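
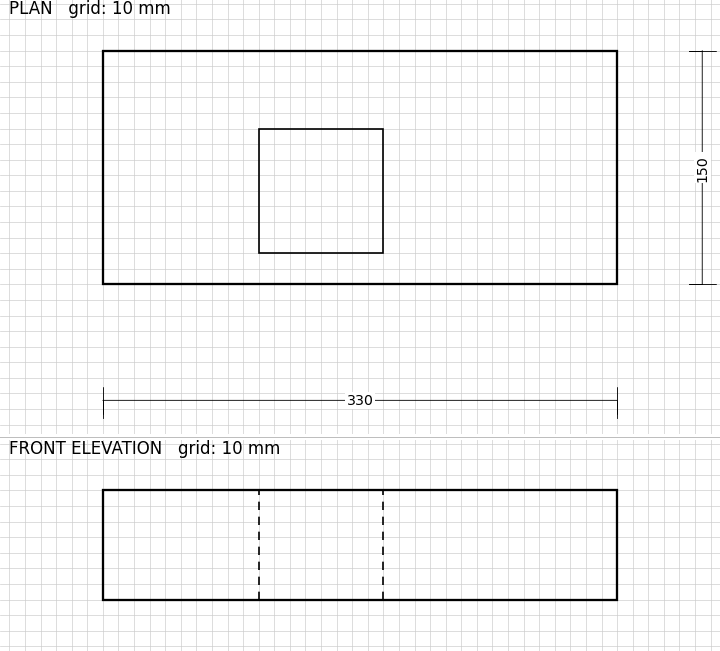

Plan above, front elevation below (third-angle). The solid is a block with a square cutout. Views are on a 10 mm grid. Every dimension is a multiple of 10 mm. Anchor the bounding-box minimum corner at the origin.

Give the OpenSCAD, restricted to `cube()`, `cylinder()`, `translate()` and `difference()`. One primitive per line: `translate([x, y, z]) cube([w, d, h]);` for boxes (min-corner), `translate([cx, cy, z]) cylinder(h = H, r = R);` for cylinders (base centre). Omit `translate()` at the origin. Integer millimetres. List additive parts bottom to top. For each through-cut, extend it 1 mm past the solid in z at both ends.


difference() {
  cube([330, 150, 70]);
  translate([100, 20, -1]) cube([80, 80, 72]);
}


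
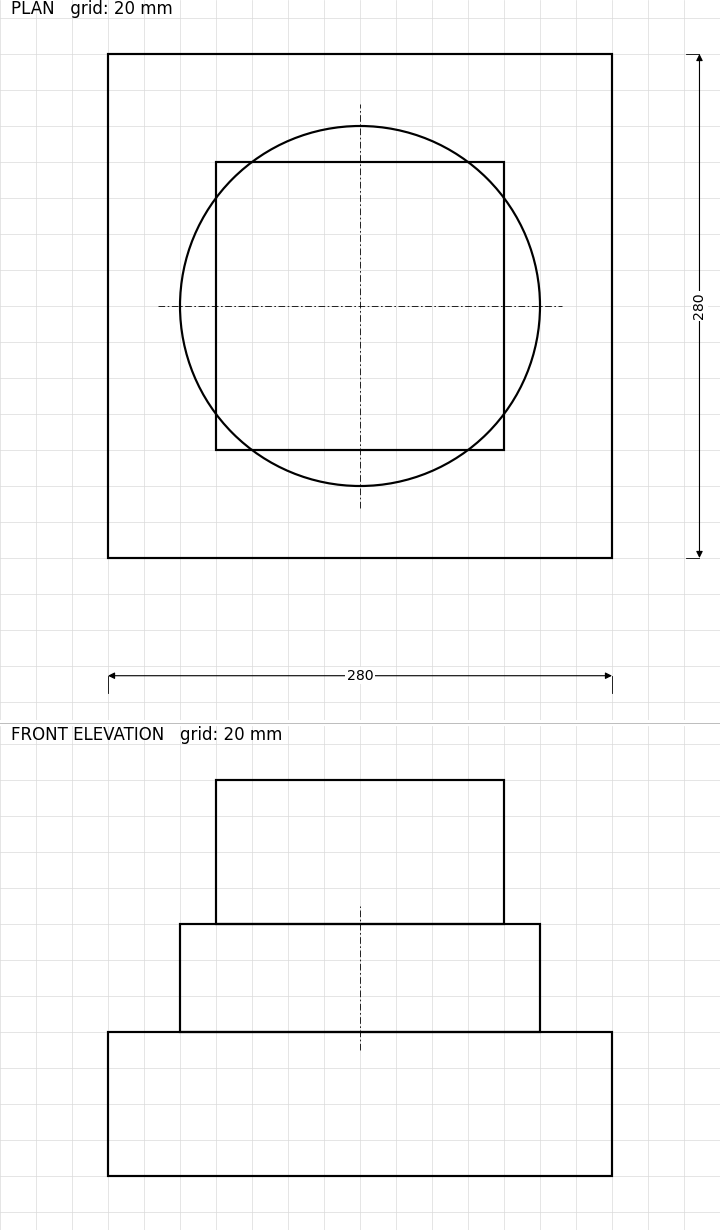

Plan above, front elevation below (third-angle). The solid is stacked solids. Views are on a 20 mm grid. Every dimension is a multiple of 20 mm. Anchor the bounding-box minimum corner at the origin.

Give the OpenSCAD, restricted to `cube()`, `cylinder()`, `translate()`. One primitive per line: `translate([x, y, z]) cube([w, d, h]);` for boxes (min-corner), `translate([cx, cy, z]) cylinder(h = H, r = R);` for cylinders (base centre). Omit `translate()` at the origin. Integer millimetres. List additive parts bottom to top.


cube([280, 280, 80]);
translate([140, 140, 80]) cylinder(h = 60, r = 100);
translate([60, 60, 140]) cube([160, 160, 80]);


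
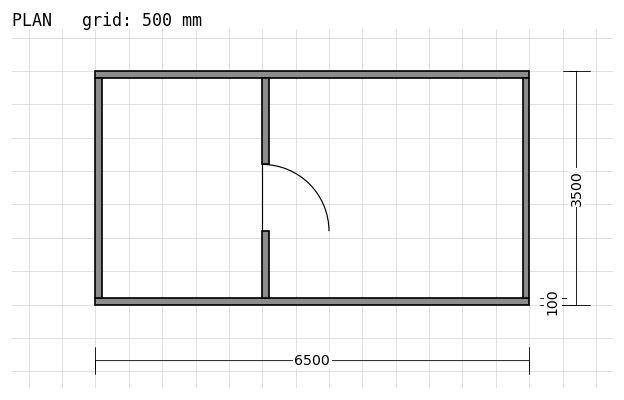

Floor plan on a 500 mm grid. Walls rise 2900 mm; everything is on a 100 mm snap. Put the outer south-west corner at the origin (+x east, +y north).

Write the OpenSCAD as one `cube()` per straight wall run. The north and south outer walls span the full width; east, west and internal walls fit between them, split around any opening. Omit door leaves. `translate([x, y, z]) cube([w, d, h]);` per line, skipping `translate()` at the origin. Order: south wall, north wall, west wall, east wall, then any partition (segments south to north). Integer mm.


cube([6500, 100, 2900]);
translate([0, 3400, 0]) cube([6500, 100, 2900]);
translate([0, 100, 0]) cube([100, 3300, 2900]);
translate([6400, 100, 0]) cube([100, 3300, 2900]);
translate([2500, 100, 0]) cube([100, 1000, 2900]);
translate([2500, 2100, 0]) cube([100, 1300, 2900]);


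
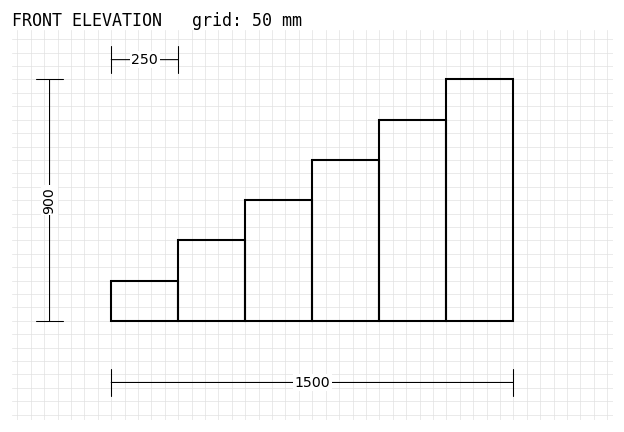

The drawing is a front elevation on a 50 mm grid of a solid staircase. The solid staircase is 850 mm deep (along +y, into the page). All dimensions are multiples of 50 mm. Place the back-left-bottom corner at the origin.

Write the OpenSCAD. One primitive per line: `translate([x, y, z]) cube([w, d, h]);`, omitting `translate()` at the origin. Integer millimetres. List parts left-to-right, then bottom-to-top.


cube([250, 850, 150]);
translate([250, 0, 0]) cube([250, 850, 300]);
translate([500, 0, 0]) cube([250, 850, 450]);
translate([750, 0, 0]) cube([250, 850, 600]);
translate([1000, 0, 0]) cube([250, 850, 750]);
translate([1250, 0, 0]) cube([250, 850, 900]);


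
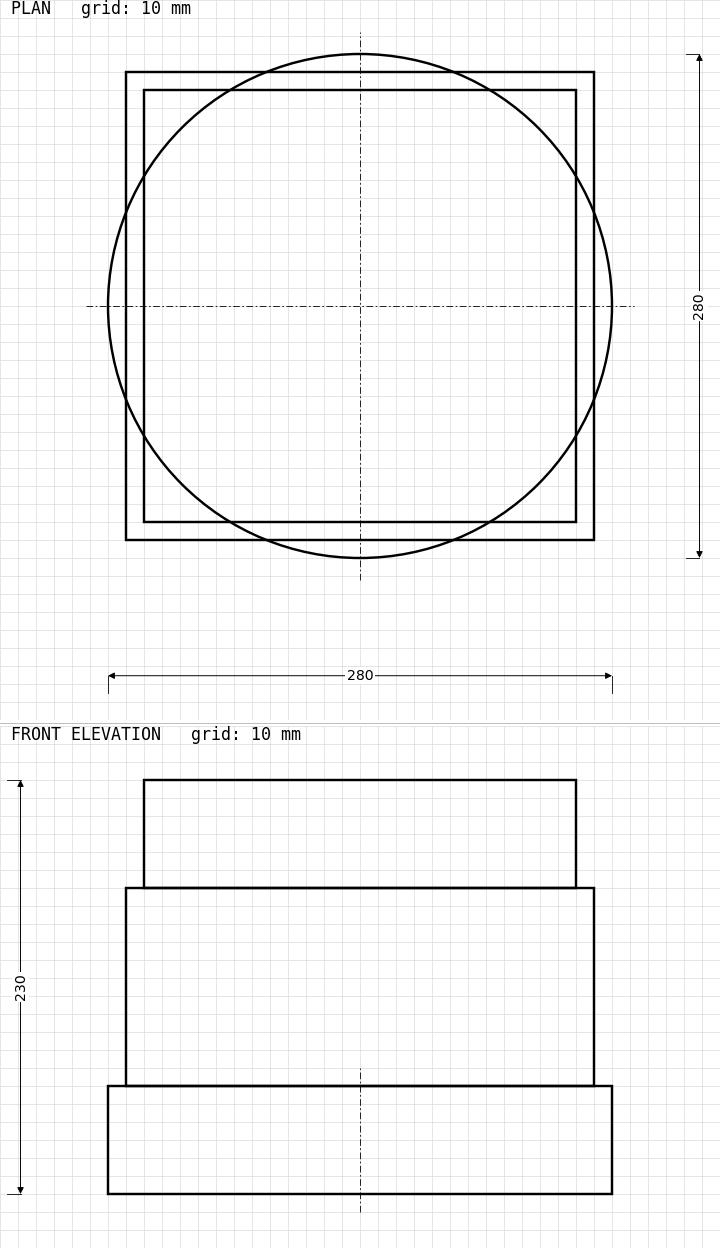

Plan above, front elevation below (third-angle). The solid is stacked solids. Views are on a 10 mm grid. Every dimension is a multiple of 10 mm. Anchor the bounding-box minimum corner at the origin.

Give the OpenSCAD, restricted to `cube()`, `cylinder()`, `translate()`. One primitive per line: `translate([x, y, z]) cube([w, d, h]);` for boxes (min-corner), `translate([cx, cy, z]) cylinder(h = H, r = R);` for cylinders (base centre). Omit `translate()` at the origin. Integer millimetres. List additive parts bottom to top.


translate([140, 140, 0]) cylinder(h = 60, r = 140);
translate([10, 10, 60]) cube([260, 260, 110]);
translate([20, 20, 170]) cube([240, 240, 60]);


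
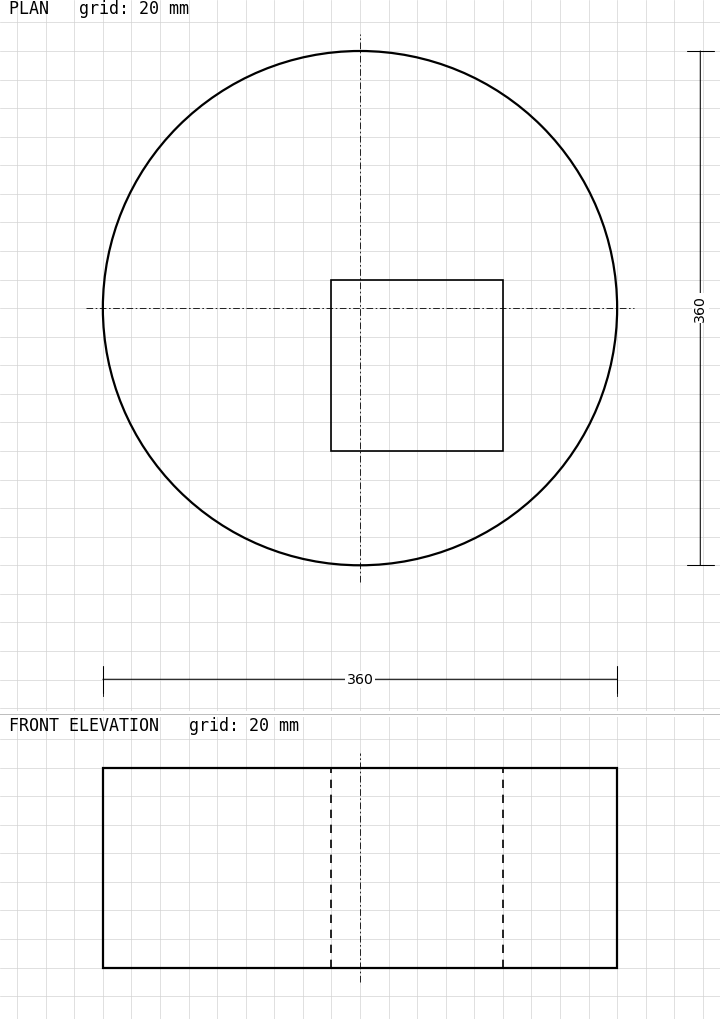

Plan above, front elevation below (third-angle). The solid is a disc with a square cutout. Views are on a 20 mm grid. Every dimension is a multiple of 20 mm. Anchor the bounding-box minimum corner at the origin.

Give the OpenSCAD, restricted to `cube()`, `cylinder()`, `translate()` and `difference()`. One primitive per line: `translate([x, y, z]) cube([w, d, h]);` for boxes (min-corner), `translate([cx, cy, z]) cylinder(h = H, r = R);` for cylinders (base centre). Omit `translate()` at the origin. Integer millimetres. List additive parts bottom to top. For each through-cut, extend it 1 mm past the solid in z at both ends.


difference() {
  translate([180, 180, 0]) cylinder(h = 140, r = 180);
  translate([160, 80, -1]) cube([120, 120, 142]);
}


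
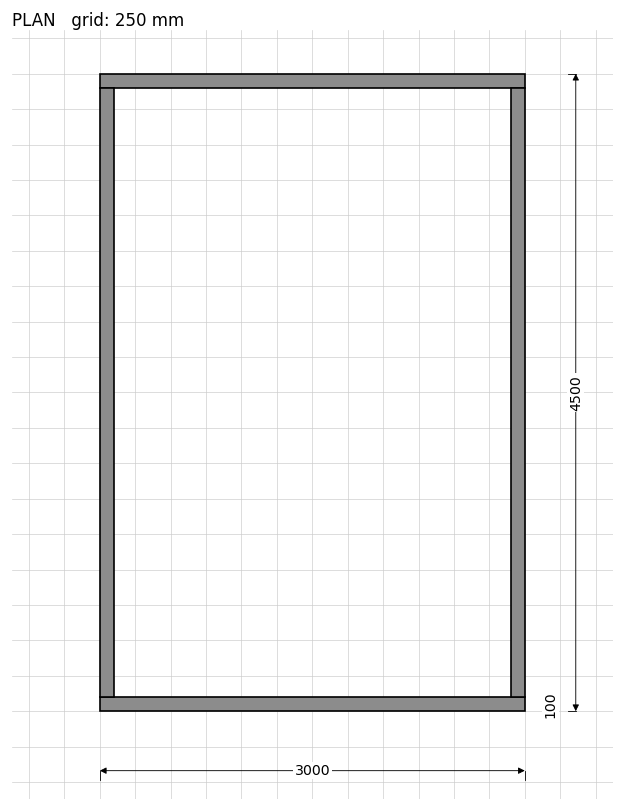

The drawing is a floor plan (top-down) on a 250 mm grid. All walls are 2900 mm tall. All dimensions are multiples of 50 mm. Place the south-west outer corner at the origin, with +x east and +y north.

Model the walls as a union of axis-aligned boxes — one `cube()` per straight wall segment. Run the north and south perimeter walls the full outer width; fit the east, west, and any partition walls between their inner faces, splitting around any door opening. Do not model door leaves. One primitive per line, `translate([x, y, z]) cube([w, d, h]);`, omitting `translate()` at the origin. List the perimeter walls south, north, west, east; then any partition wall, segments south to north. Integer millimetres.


cube([3000, 100, 2900]);
translate([0, 4400, 0]) cube([3000, 100, 2900]);
translate([0, 100, 0]) cube([100, 4300, 2900]);
translate([2900, 100, 0]) cube([100, 4300, 2900]);


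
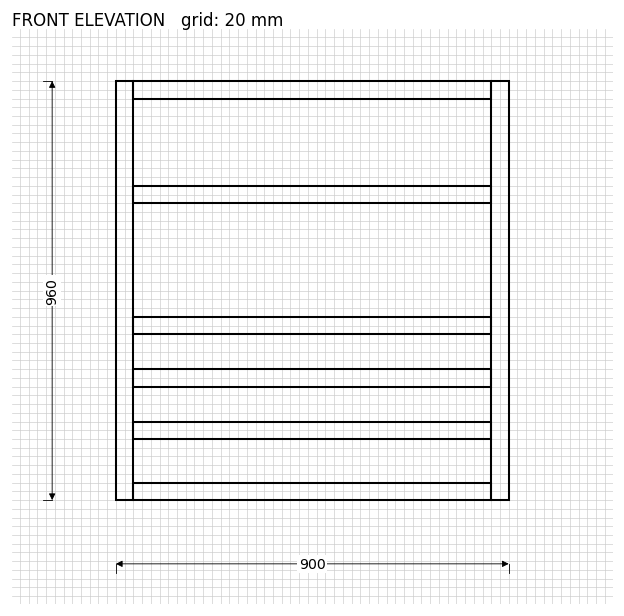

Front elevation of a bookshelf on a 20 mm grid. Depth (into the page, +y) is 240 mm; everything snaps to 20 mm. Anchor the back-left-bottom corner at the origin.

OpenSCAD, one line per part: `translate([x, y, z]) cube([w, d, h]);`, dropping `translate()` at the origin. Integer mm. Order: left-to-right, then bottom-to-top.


cube([40, 240, 960]);
translate([40, 0, 0]) cube([820, 240, 40]);
translate([40, 0, 140]) cube([820, 240, 40]);
translate([40, 0, 260]) cube([820, 240, 40]);
translate([40, 0, 380]) cube([820, 240, 40]);
translate([40, 0, 680]) cube([820, 240, 40]);
translate([40, 0, 920]) cube([820, 240, 40]);
translate([860, 0, 0]) cube([40, 240, 960]);


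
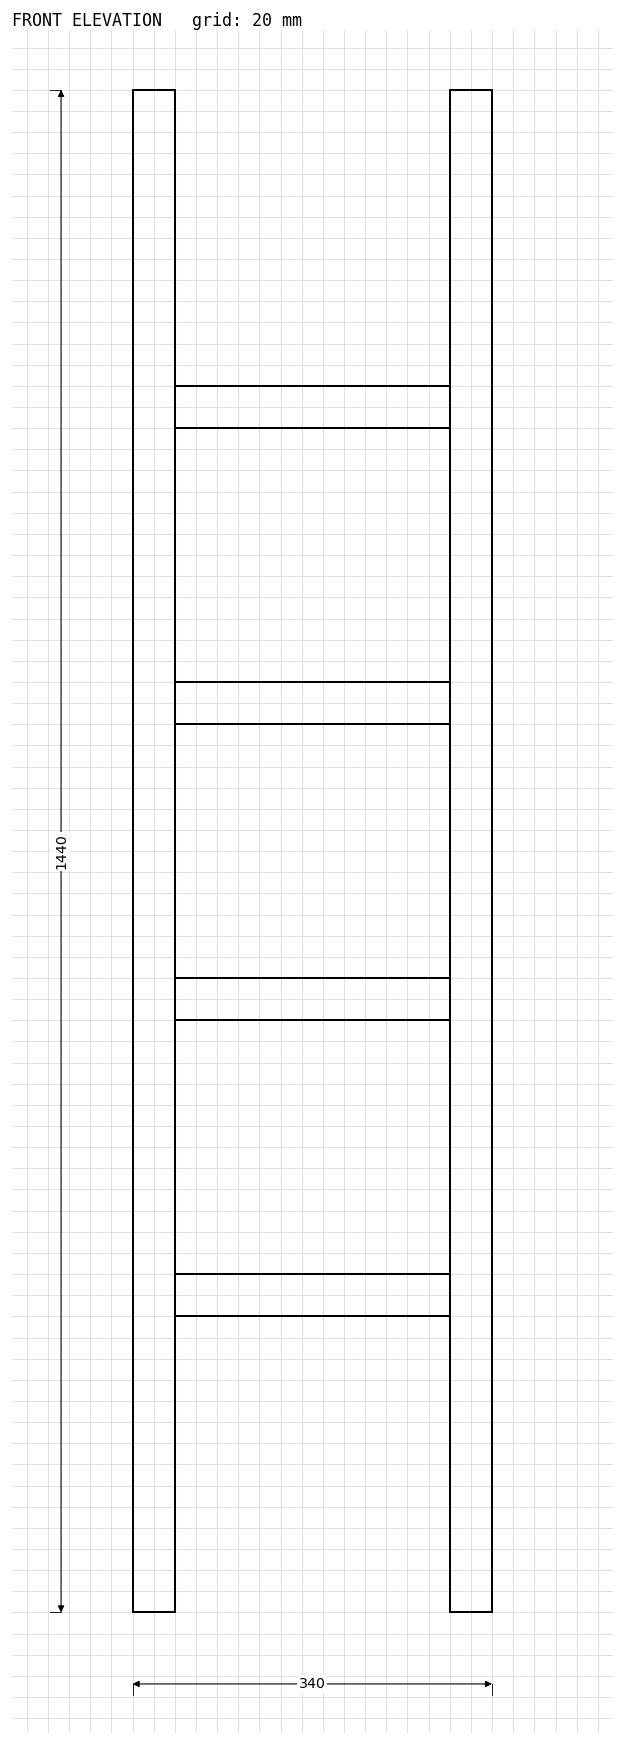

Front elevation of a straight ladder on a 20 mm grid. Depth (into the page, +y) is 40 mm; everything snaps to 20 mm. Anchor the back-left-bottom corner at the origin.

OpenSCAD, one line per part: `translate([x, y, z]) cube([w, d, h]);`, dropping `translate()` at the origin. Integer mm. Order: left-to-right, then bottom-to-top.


cube([40, 40, 1440]);
translate([40, 0, 280]) cube([260, 40, 40]);
translate([40, 0, 560]) cube([260, 40, 40]);
translate([40, 0, 840]) cube([260, 40, 40]);
translate([40, 0, 1120]) cube([260, 40, 40]);
translate([300, 0, 0]) cube([40, 40, 1440]);


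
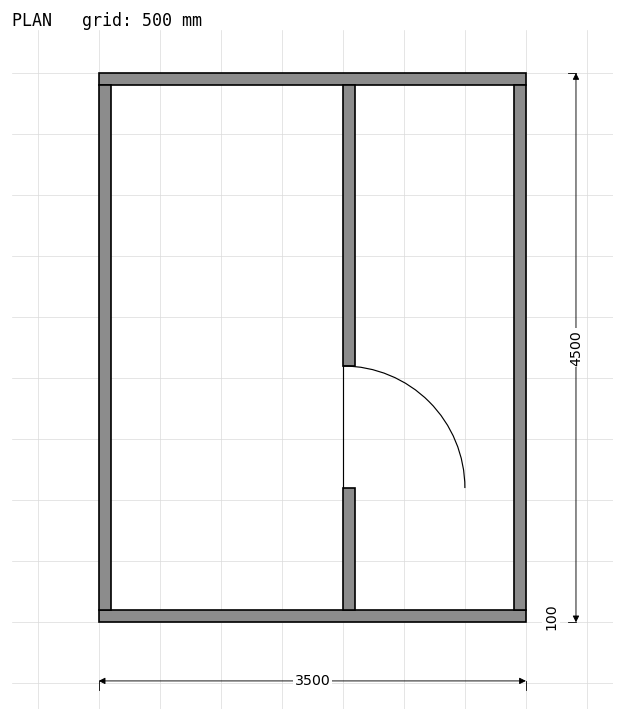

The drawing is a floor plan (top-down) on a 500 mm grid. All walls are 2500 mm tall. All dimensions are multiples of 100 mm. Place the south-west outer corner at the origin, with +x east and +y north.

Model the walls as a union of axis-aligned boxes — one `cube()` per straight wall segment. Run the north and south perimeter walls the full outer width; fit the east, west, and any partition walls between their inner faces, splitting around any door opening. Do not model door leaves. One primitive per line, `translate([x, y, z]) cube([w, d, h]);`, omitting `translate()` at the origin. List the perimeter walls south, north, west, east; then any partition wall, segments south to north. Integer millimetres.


cube([3500, 100, 2500]);
translate([0, 4400, 0]) cube([3500, 100, 2500]);
translate([0, 100, 0]) cube([100, 4300, 2500]);
translate([3400, 100, 0]) cube([100, 4300, 2500]);
translate([2000, 100, 0]) cube([100, 1000, 2500]);
translate([2000, 2100, 0]) cube([100, 2300, 2500]);


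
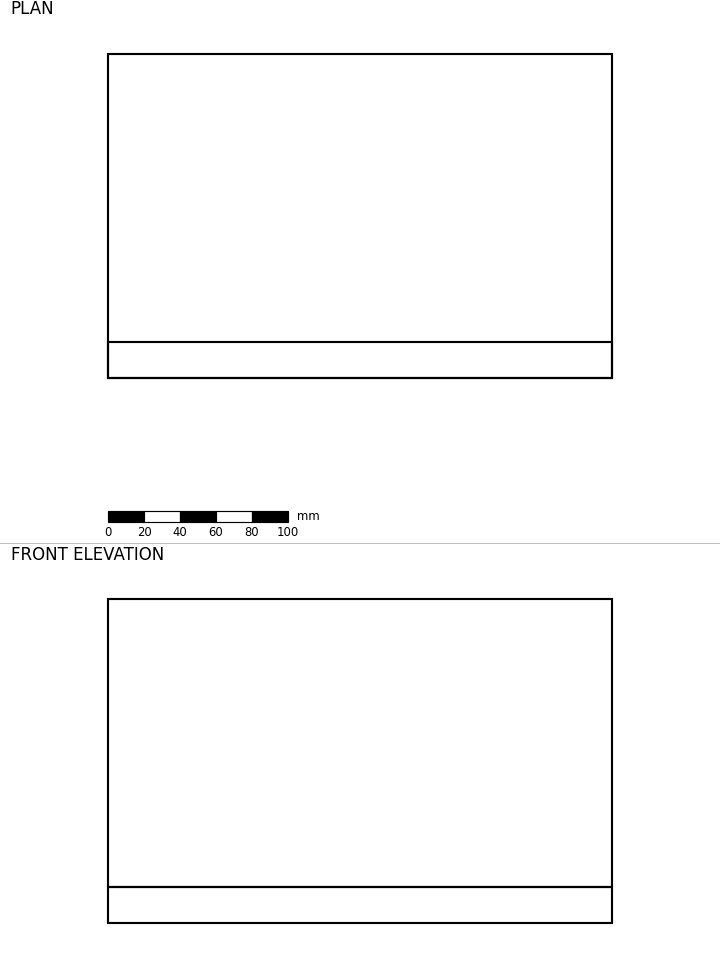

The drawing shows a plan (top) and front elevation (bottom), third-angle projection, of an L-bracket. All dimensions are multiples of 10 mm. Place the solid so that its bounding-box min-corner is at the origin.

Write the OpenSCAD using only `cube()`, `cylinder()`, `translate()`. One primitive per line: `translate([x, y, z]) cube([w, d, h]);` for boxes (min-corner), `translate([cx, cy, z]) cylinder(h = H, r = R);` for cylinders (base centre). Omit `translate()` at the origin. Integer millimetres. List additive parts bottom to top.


cube([280, 180, 20]);
translate([0, 0, 20]) cube([280, 20, 160]);


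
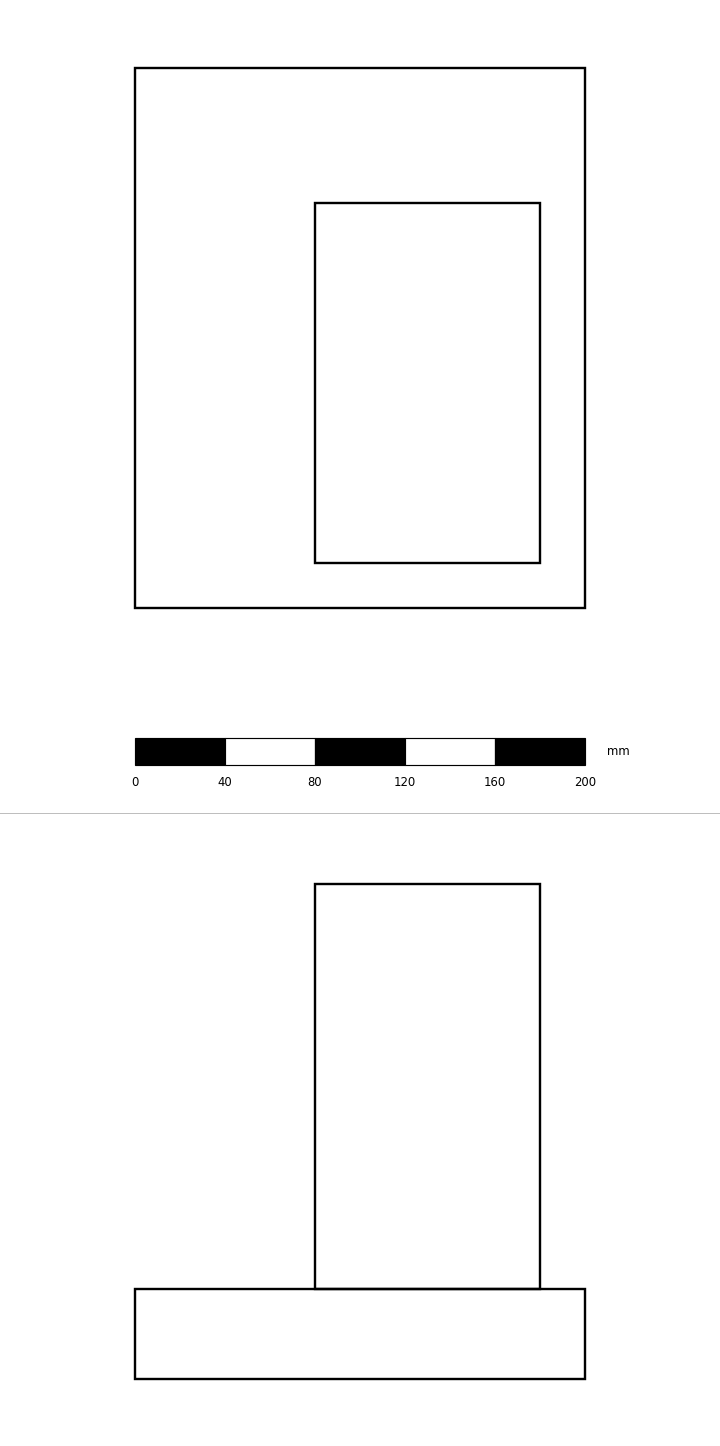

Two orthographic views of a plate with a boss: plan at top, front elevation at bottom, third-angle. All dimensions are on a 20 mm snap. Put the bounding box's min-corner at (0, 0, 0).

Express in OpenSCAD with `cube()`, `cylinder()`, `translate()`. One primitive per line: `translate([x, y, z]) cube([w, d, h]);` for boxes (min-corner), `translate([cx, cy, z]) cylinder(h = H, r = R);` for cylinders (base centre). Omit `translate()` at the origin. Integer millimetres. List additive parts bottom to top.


cube([200, 240, 40]);
translate([80, 20, 40]) cube([100, 160, 180]);


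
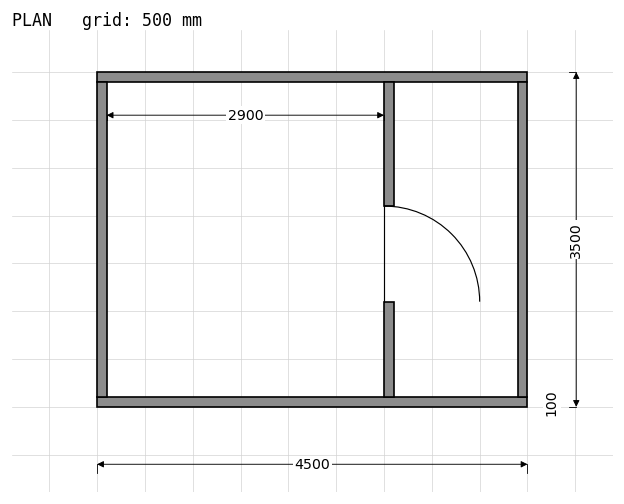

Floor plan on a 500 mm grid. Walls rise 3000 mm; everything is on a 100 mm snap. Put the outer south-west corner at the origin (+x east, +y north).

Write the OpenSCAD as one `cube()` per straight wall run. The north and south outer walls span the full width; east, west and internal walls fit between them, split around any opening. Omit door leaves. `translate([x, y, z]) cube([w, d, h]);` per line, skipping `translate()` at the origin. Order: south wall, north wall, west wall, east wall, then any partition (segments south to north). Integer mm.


cube([4500, 100, 3000]);
translate([0, 3400, 0]) cube([4500, 100, 3000]);
translate([0, 100, 0]) cube([100, 3300, 3000]);
translate([4400, 100, 0]) cube([100, 3300, 3000]);
translate([3000, 100, 0]) cube([100, 1000, 3000]);
translate([3000, 2100, 0]) cube([100, 1300, 3000]);


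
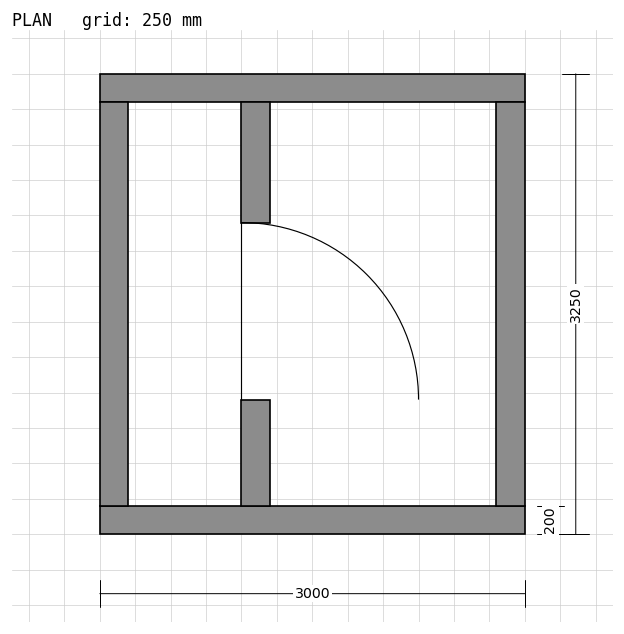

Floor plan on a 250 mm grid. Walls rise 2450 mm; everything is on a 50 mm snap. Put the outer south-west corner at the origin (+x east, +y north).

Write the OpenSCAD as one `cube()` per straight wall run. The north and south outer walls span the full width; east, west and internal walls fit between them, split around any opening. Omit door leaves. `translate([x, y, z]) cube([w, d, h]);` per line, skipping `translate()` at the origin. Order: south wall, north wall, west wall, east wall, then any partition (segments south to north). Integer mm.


cube([3000, 200, 2450]);
translate([0, 3050, 0]) cube([3000, 200, 2450]);
translate([0, 200, 0]) cube([200, 2850, 2450]);
translate([2800, 200, 0]) cube([200, 2850, 2450]);
translate([1000, 200, 0]) cube([200, 750, 2450]);
translate([1000, 2200, 0]) cube([200, 850, 2450]);


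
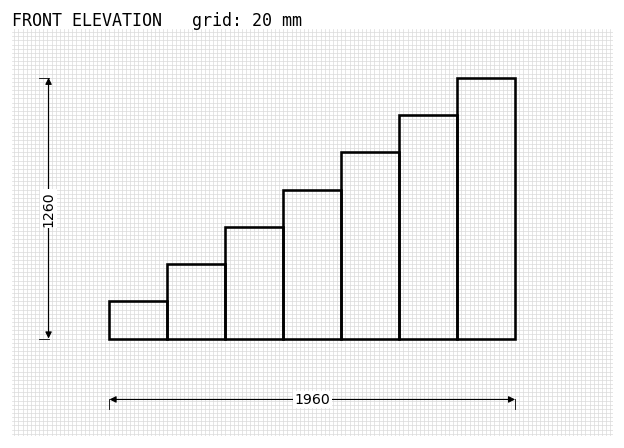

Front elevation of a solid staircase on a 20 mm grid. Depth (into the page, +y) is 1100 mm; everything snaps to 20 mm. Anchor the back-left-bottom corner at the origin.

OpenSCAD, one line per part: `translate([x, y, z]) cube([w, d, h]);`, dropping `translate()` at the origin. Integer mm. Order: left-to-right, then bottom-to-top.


cube([280, 1100, 180]);
translate([280, 0, 0]) cube([280, 1100, 360]);
translate([560, 0, 0]) cube([280, 1100, 540]);
translate([840, 0, 0]) cube([280, 1100, 720]);
translate([1120, 0, 0]) cube([280, 1100, 900]);
translate([1400, 0, 0]) cube([280, 1100, 1080]);
translate([1680, 0, 0]) cube([280, 1100, 1260]);


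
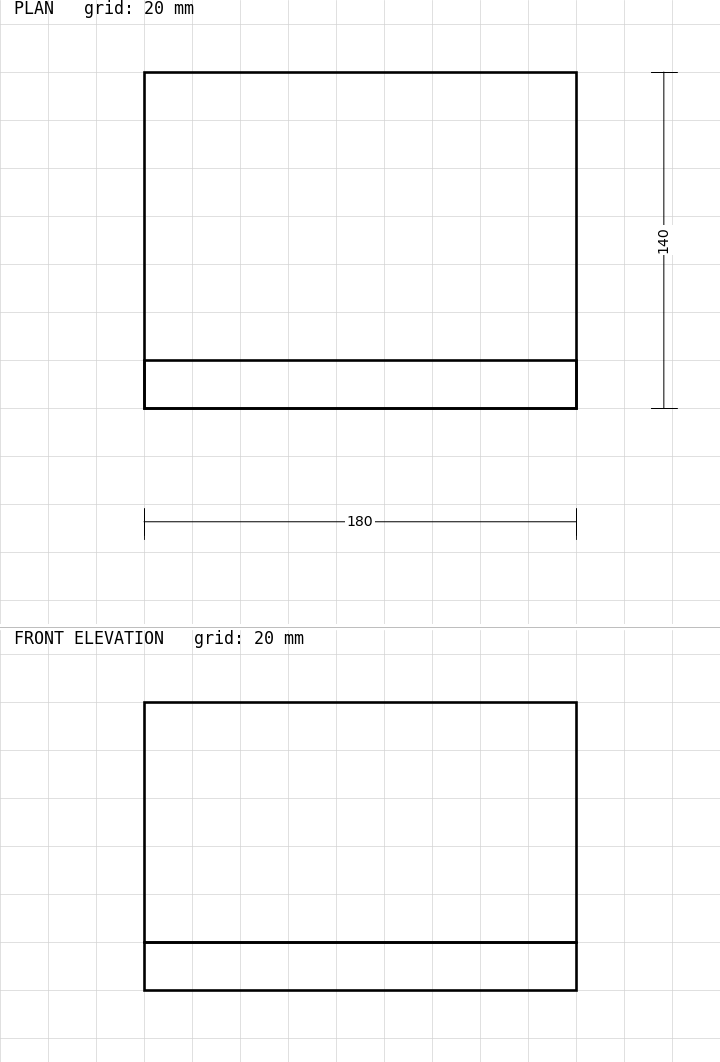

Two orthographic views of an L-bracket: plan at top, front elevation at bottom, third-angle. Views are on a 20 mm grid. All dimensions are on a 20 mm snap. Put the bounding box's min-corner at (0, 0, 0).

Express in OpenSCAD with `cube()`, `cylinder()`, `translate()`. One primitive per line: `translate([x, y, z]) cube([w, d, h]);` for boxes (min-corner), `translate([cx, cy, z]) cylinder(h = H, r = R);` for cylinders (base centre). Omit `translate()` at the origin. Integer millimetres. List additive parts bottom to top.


cube([180, 140, 20]);
translate([0, 0, 20]) cube([180, 20, 100]);


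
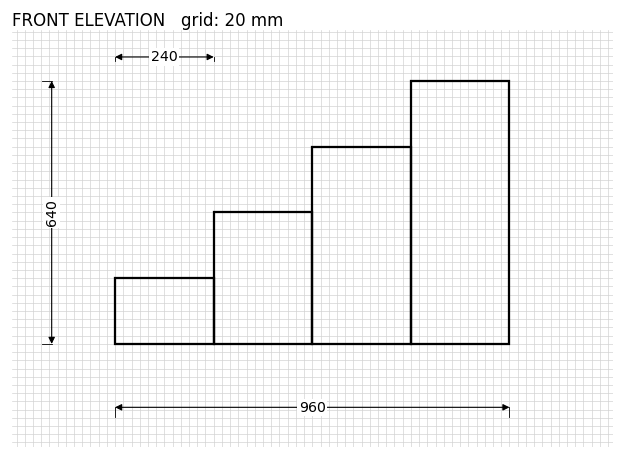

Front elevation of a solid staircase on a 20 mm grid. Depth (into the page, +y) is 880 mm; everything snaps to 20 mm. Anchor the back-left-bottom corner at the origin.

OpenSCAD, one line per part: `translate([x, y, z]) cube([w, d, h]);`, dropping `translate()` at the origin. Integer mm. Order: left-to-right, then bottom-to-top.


cube([240, 880, 160]);
translate([240, 0, 0]) cube([240, 880, 320]);
translate([480, 0, 0]) cube([240, 880, 480]);
translate([720, 0, 0]) cube([240, 880, 640]);


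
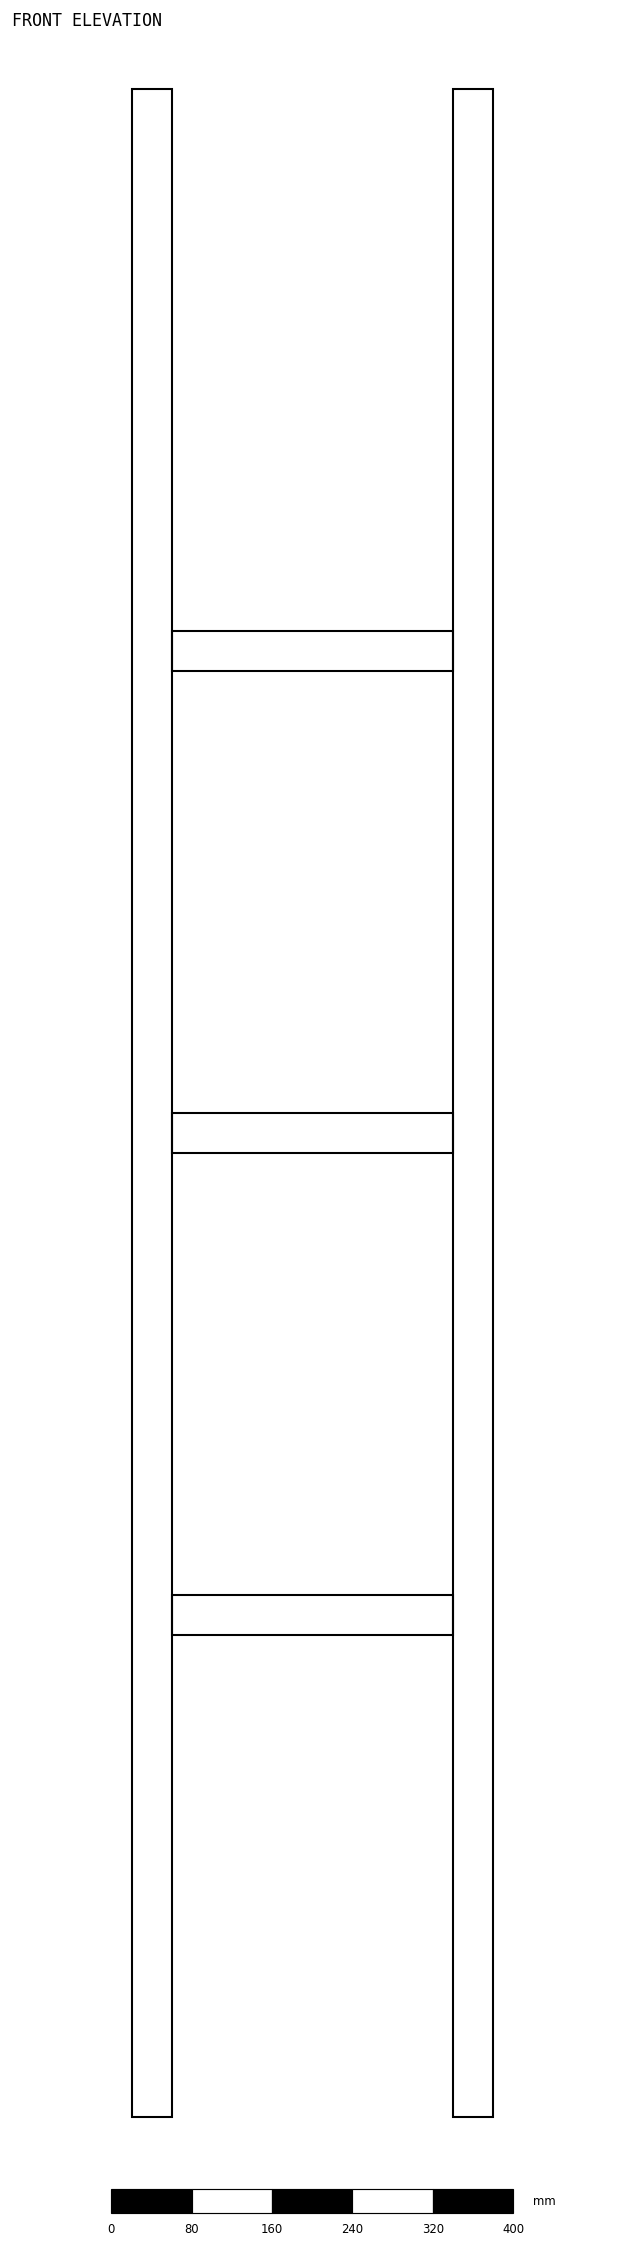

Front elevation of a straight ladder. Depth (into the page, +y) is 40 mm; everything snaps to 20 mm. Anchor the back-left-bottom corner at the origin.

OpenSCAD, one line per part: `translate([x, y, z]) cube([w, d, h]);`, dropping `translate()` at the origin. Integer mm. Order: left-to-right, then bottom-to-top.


cube([40, 40, 2020]);
translate([40, 0, 480]) cube([280, 40, 40]);
translate([40, 0, 960]) cube([280, 40, 40]);
translate([40, 0, 1440]) cube([280, 40, 40]);
translate([320, 0, 0]) cube([40, 40, 2020]);


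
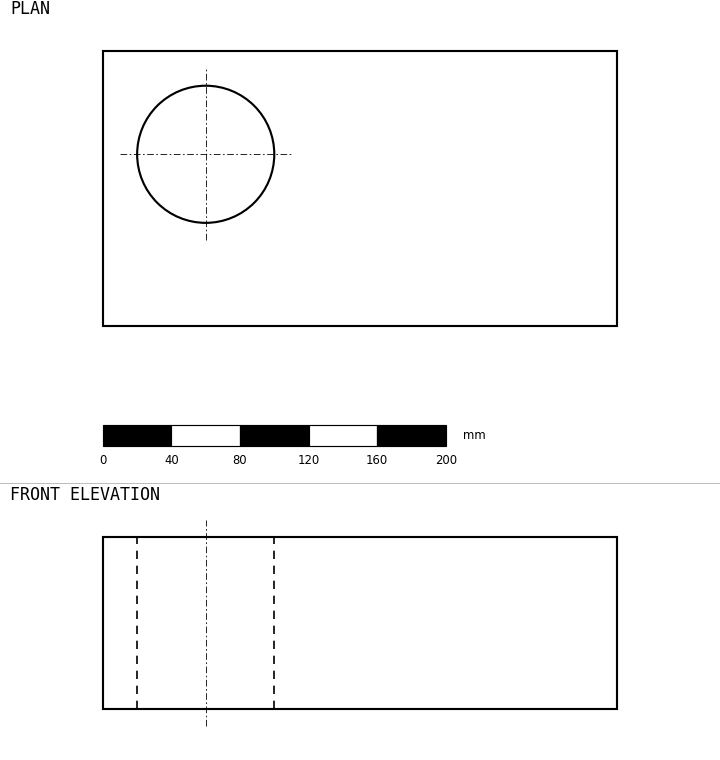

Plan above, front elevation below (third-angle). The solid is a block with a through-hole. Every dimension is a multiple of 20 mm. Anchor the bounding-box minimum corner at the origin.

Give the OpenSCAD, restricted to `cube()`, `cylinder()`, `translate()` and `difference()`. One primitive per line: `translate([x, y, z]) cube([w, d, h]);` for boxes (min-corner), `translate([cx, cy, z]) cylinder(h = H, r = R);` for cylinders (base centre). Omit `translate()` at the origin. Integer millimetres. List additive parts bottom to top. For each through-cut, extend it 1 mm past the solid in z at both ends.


difference() {
  cube([300, 160, 100]);
  translate([60, 100, -1]) cylinder(h = 102, r = 40);
}


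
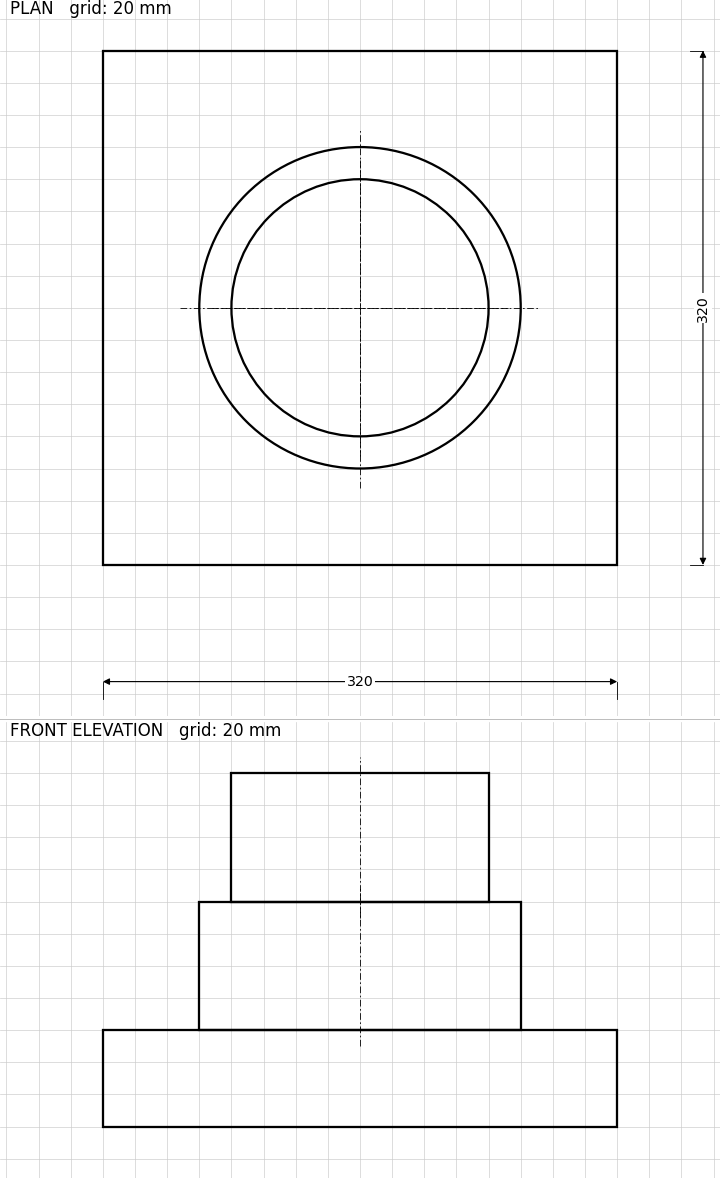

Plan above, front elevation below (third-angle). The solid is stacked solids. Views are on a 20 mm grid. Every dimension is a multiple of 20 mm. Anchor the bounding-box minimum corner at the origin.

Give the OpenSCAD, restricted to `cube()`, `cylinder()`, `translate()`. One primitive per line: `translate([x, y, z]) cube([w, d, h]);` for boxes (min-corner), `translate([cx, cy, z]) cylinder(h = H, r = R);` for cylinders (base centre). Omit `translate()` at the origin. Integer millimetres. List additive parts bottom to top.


cube([320, 320, 60]);
translate([160, 160, 60]) cylinder(h = 80, r = 100);
translate([160, 160, 140]) cylinder(h = 80, r = 80);


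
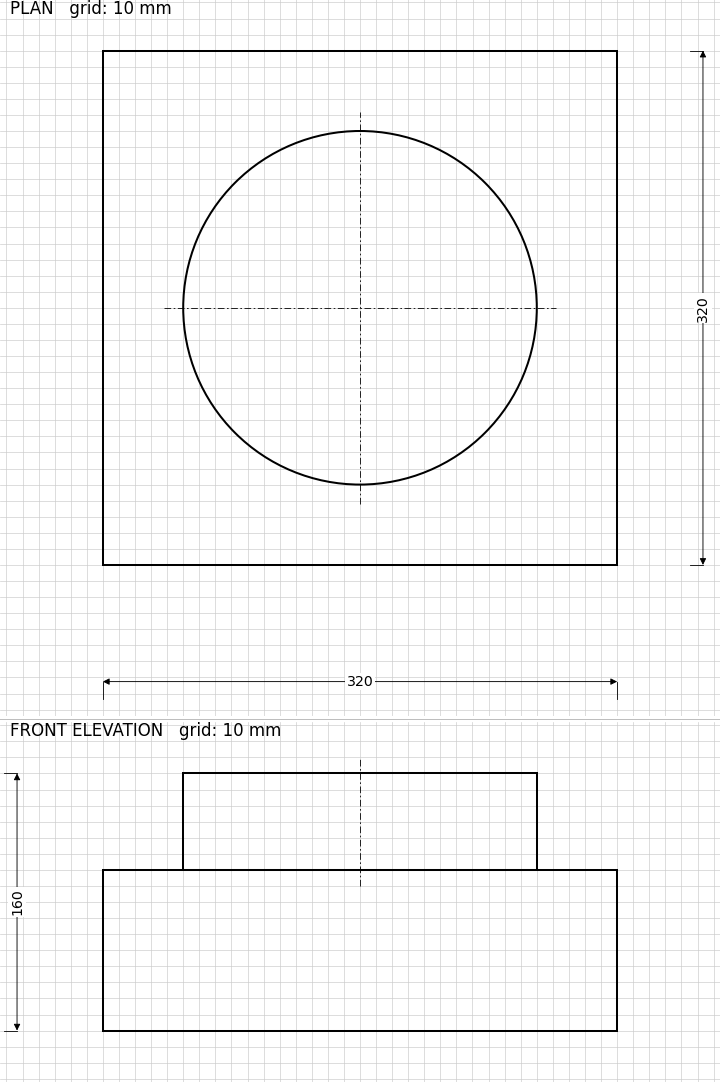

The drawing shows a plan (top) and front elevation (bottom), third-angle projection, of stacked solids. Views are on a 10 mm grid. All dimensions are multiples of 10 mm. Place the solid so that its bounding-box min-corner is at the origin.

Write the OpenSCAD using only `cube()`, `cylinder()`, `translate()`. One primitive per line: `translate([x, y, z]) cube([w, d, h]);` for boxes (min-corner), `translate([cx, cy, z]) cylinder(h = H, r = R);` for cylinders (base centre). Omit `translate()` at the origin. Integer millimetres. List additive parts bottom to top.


cube([320, 320, 100]);
translate([160, 160, 100]) cylinder(h = 60, r = 110);


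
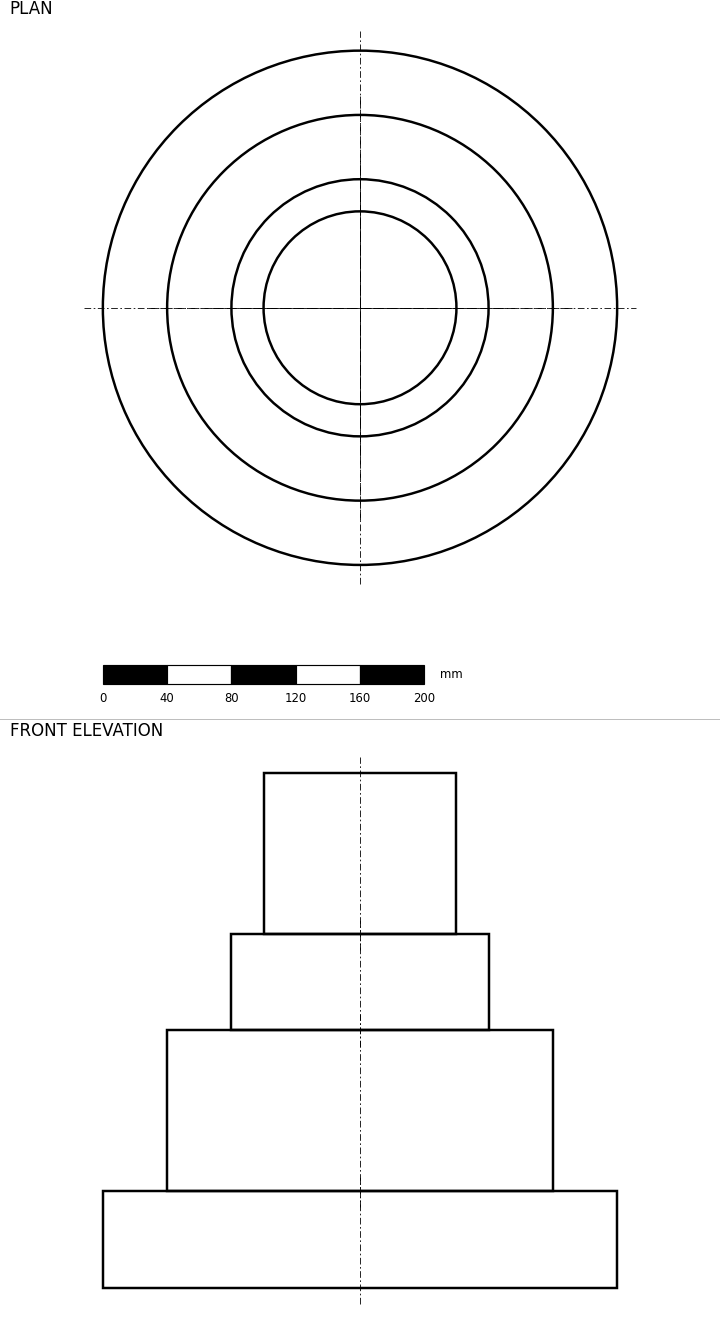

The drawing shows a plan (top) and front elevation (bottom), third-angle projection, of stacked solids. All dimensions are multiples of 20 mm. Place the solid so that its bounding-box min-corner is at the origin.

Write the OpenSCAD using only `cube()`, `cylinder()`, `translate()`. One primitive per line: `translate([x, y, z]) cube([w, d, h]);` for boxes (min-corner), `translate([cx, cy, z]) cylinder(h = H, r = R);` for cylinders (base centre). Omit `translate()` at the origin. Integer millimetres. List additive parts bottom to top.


translate([160, 160, 0]) cylinder(h = 60, r = 160);
translate([160, 160, 60]) cylinder(h = 100, r = 120);
translate([160, 160, 160]) cylinder(h = 60, r = 80);
translate([160, 160, 220]) cylinder(h = 100, r = 60);


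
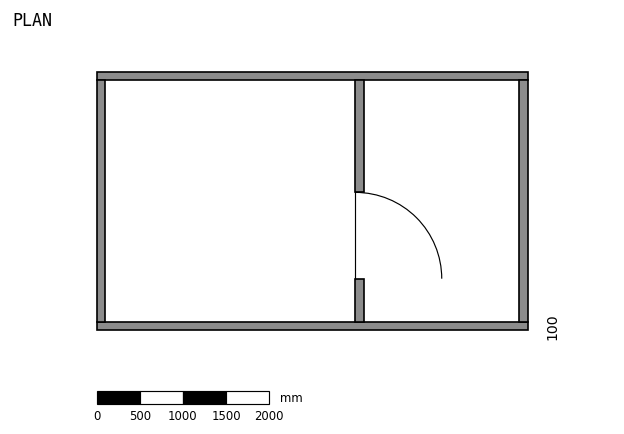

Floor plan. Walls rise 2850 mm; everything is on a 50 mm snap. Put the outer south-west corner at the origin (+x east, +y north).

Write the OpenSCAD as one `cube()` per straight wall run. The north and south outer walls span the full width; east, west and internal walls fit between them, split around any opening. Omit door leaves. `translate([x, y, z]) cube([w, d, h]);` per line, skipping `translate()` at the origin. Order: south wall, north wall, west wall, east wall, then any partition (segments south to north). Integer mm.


cube([5000, 100, 2850]);
translate([0, 2900, 0]) cube([5000, 100, 2850]);
translate([0, 100, 0]) cube([100, 2800, 2850]);
translate([4900, 100, 0]) cube([100, 2800, 2850]);
translate([3000, 100, 0]) cube([100, 500, 2850]);
translate([3000, 1600, 0]) cube([100, 1300, 2850]);


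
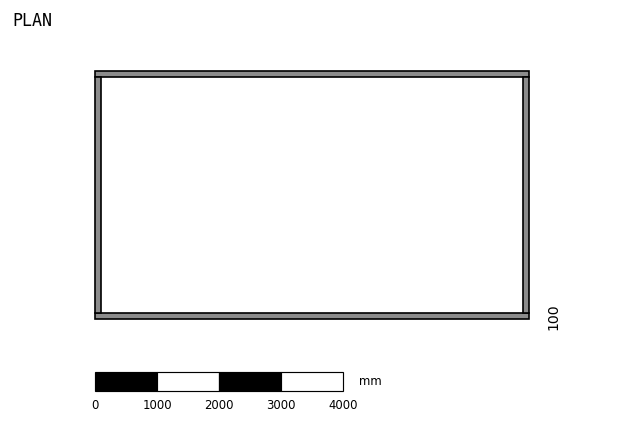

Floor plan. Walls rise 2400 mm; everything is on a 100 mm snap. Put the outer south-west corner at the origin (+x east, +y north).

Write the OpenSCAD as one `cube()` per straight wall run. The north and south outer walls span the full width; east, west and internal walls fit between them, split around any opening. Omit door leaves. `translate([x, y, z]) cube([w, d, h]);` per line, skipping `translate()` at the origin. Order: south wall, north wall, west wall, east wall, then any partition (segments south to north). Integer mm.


cube([7000, 100, 2400]);
translate([0, 3900, 0]) cube([7000, 100, 2400]);
translate([0, 100, 0]) cube([100, 3800, 2400]);
translate([6900, 100, 0]) cube([100, 3800, 2400]);


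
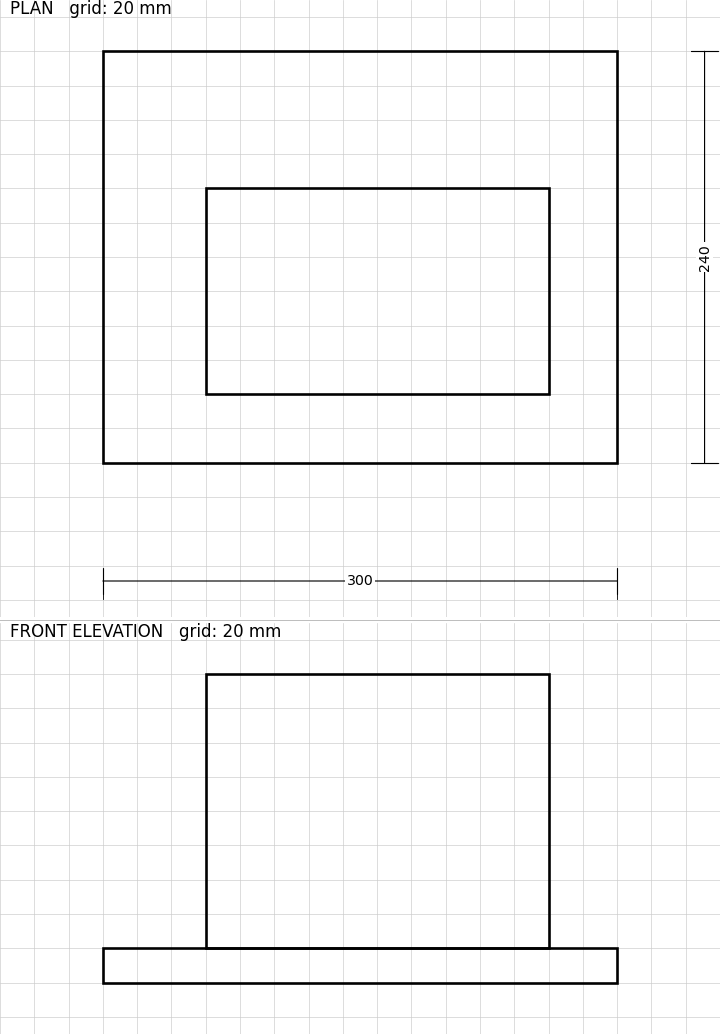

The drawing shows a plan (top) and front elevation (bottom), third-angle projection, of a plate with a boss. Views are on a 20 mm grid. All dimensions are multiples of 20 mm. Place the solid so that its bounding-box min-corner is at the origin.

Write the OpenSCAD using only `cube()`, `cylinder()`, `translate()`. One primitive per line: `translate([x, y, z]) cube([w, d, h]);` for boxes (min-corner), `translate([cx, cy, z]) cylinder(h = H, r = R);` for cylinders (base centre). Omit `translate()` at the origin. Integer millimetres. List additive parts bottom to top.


cube([300, 240, 20]);
translate([60, 40, 20]) cube([200, 120, 160]);


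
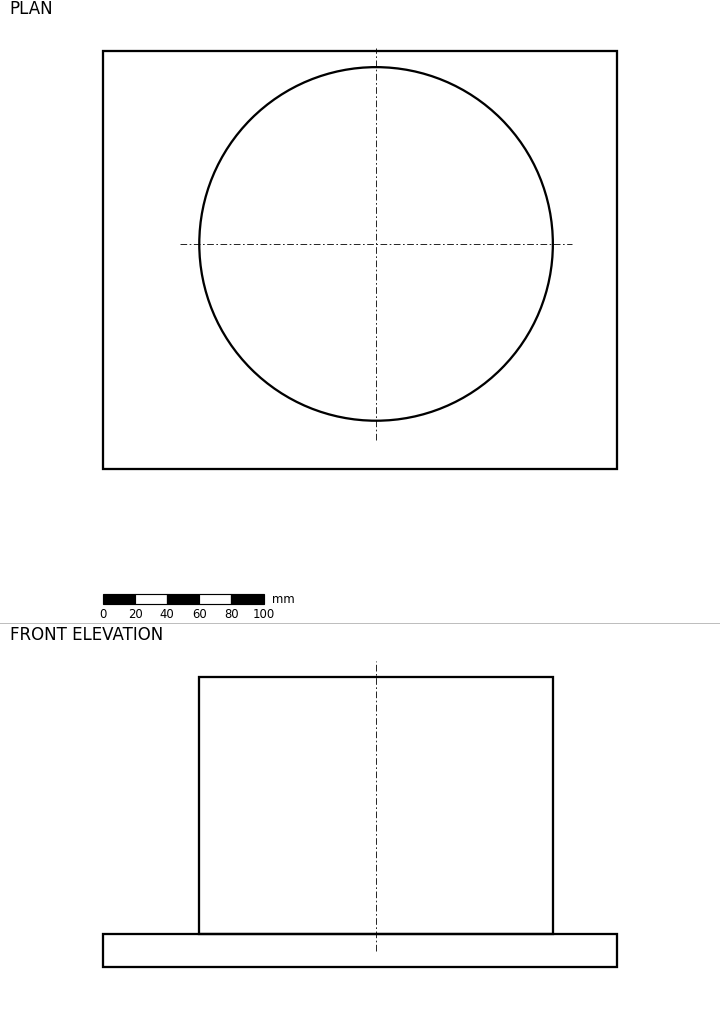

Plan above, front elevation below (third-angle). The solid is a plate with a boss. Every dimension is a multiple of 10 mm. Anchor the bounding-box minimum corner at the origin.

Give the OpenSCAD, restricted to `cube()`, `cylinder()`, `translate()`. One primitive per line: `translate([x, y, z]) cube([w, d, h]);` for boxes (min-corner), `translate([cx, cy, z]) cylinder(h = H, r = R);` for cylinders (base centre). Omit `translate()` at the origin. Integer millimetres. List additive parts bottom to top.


cube([320, 260, 20]);
translate([170, 140, 20]) cylinder(h = 160, r = 110);


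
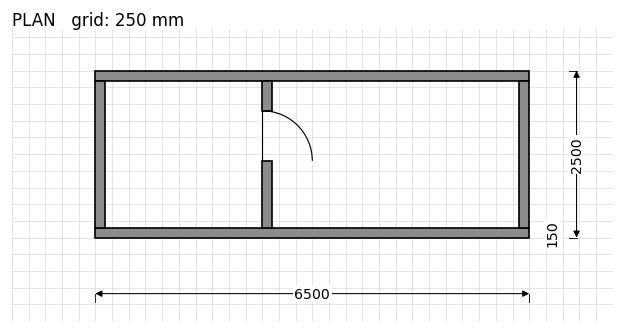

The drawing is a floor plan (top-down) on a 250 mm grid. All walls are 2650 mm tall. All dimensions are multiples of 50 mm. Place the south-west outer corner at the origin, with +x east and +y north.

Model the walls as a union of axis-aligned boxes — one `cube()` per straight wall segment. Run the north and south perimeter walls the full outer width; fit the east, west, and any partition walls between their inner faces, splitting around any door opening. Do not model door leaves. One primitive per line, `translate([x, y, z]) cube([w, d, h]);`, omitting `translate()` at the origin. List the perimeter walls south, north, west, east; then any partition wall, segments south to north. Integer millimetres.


cube([6500, 150, 2650]);
translate([0, 2350, 0]) cube([6500, 150, 2650]);
translate([0, 150, 0]) cube([150, 2200, 2650]);
translate([6350, 150, 0]) cube([150, 2200, 2650]);
translate([2500, 150, 0]) cube([150, 1000, 2650]);
translate([2500, 1900, 0]) cube([150, 450, 2650]);


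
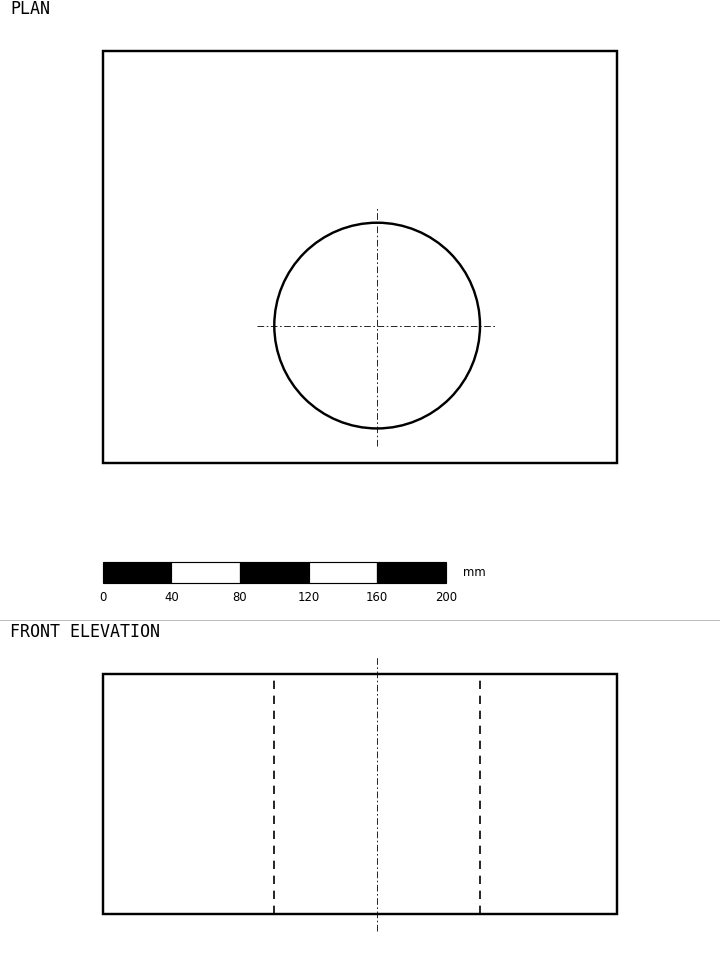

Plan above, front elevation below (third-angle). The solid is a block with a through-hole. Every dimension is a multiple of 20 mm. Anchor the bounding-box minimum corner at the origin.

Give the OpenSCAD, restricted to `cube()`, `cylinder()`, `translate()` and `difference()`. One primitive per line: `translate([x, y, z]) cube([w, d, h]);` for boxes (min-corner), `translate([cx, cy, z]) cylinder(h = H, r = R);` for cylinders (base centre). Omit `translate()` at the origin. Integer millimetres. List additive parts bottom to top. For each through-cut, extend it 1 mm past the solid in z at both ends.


difference() {
  cube([300, 240, 140]);
  translate([160, 80, -1]) cylinder(h = 142, r = 60);
}


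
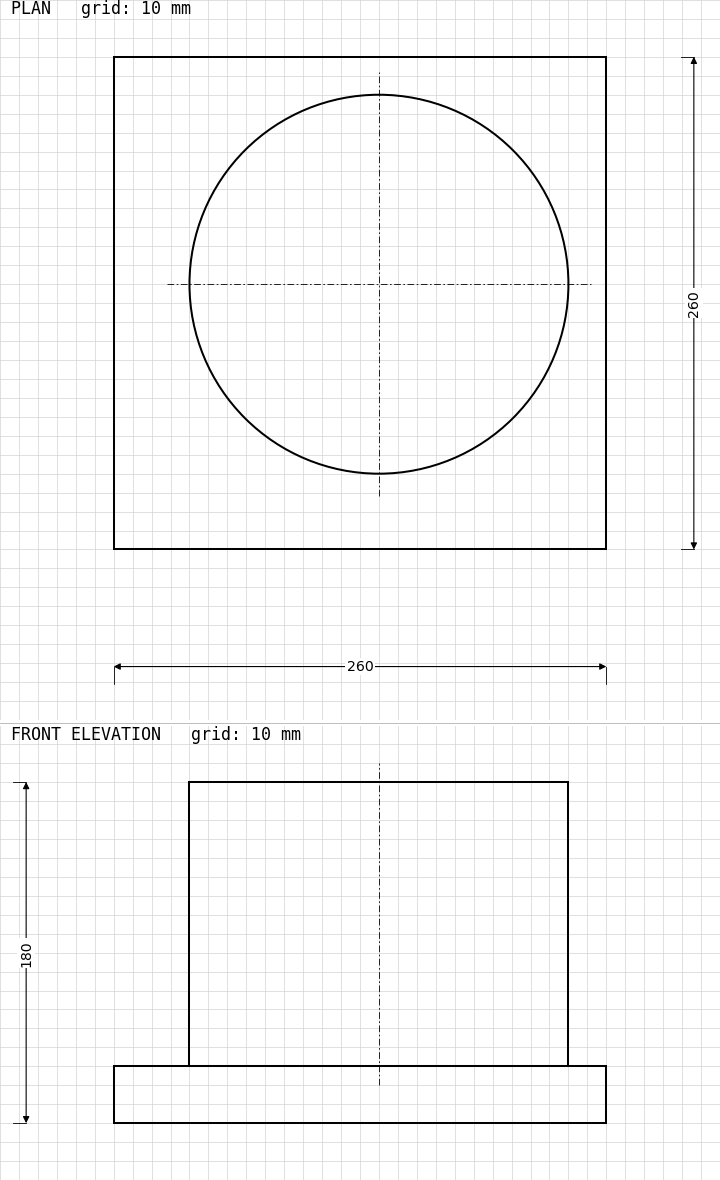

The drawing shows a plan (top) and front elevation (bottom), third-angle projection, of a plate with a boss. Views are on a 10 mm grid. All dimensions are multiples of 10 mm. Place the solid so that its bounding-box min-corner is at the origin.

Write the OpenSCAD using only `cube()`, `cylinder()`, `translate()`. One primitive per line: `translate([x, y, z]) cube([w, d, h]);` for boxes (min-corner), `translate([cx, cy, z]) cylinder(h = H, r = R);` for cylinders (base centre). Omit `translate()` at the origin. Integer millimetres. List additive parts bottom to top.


cube([260, 260, 30]);
translate([140, 140, 30]) cylinder(h = 150, r = 100);


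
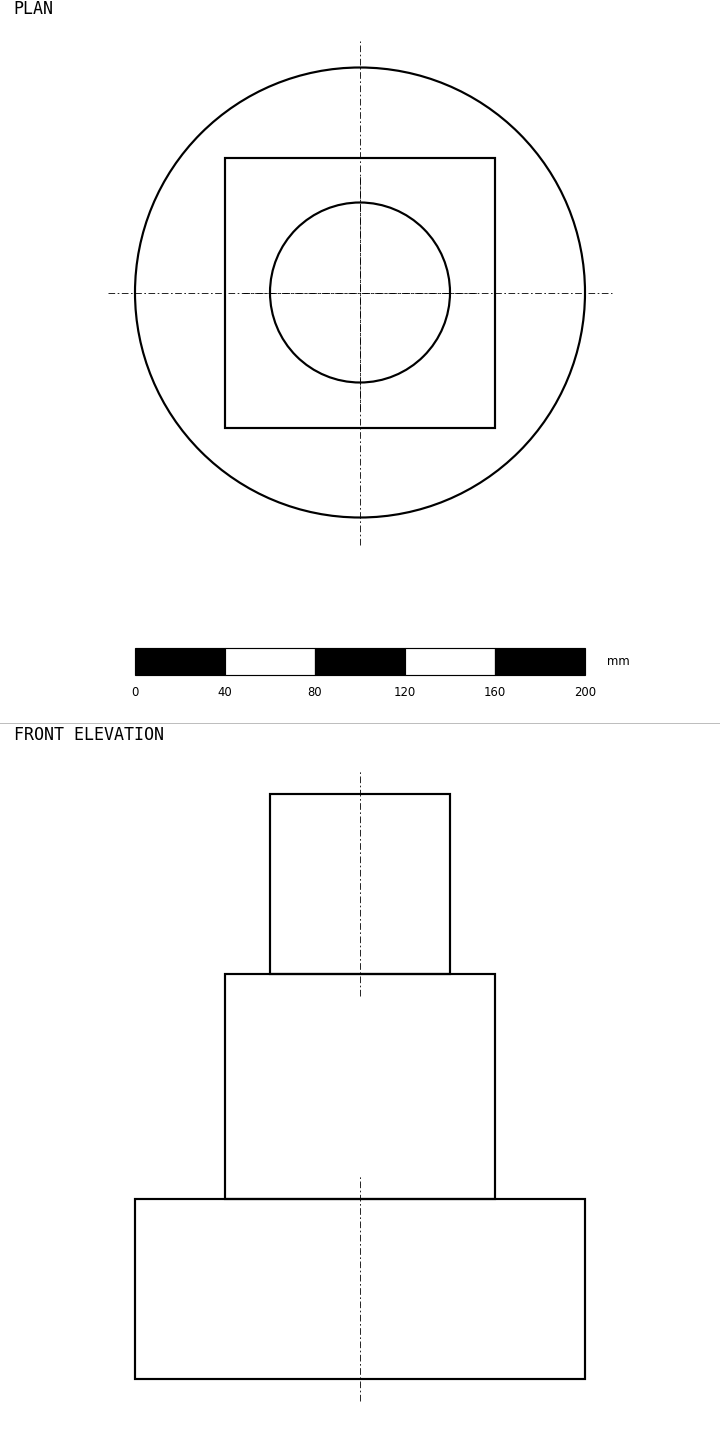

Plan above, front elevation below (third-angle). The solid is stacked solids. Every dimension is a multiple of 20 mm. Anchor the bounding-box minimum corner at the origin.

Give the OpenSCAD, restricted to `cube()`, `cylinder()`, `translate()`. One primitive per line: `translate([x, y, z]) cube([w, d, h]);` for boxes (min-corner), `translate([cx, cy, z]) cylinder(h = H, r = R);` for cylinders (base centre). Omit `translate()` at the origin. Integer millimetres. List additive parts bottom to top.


translate([100, 100, 0]) cylinder(h = 80, r = 100);
translate([40, 40, 80]) cube([120, 120, 100]);
translate([100, 100, 180]) cylinder(h = 80, r = 40);


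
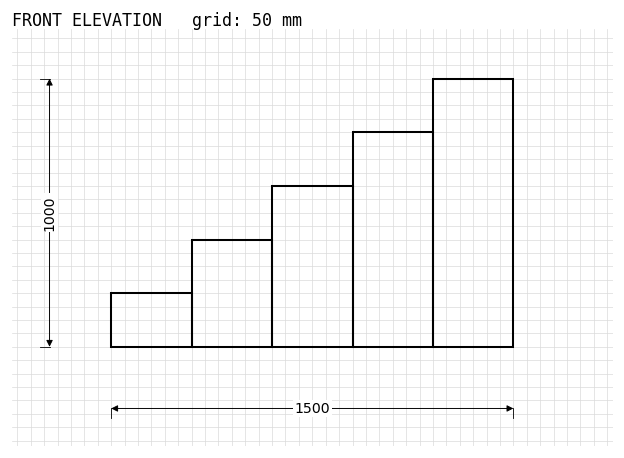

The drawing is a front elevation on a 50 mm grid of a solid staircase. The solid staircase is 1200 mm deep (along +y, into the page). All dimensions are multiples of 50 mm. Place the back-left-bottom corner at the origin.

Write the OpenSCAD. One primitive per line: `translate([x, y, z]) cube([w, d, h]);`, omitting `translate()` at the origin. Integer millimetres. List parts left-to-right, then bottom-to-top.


cube([300, 1200, 200]);
translate([300, 0, 0]) cube([300, 1200, 400]);
translate([600, 0, 0]) cube([300, 1200, 600]);
translate([900, 0, 0]) cube([300, 1200, 800]);
translate([1200, 0, 0]) cube([300, 1200, 1000]);


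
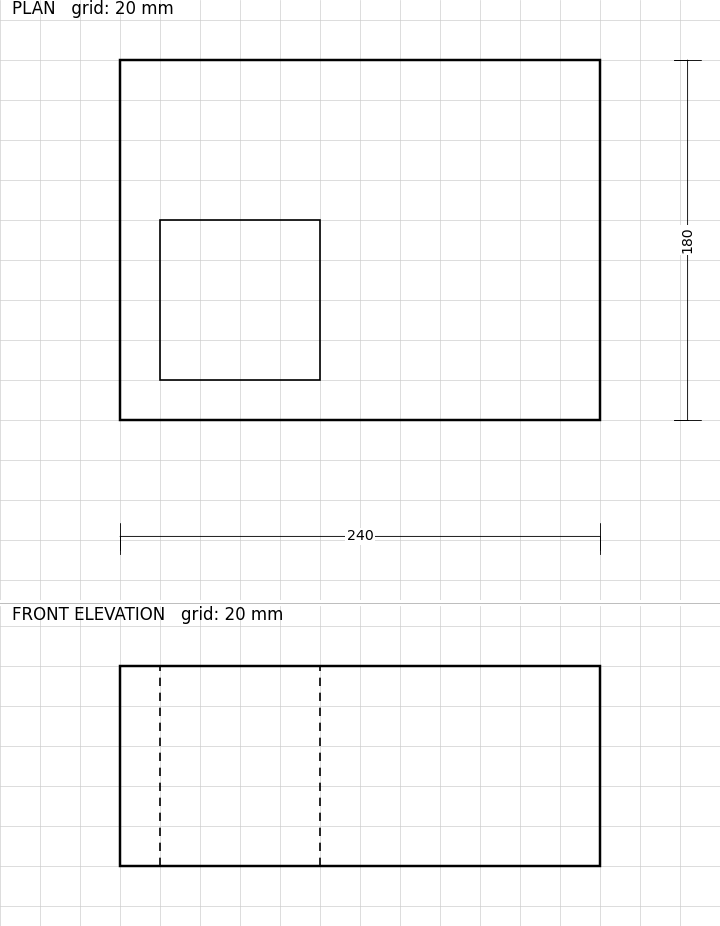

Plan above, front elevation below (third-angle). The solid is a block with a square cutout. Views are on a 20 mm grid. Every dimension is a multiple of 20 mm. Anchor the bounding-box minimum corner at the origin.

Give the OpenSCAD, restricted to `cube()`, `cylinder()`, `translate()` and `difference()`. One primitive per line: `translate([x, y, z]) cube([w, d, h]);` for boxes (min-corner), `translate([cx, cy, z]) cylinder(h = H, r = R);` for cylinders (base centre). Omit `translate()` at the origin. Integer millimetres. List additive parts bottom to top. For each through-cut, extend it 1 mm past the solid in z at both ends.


difference() {
  cube([240, 180, 100]);
  translate([20, 20, -1]) cube([80, 80, 102]);
}


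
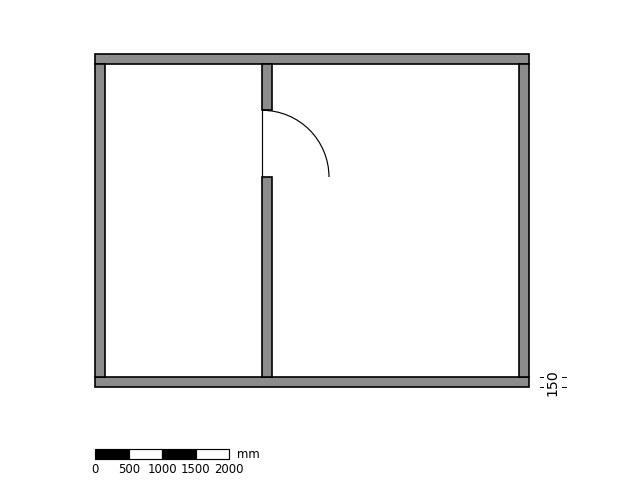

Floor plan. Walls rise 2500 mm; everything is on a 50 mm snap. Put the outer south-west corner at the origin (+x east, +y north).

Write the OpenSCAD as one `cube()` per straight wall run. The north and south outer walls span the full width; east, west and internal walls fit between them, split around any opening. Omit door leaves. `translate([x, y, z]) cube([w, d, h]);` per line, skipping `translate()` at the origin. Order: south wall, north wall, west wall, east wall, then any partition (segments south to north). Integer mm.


cube([6500, 150, 2500]);
translate([0, 4850, 0]) cube([6500, 150, 2500]);
translate([0, 150, 0]) cube([150, 4700, 2500]);
translate([6350, 150, 0]) cube([150, 4700, 2500]);
translate([2500, 150, 0]) cube([150, 3000, 2500]);
translate([2500, 4150, 0]) cube([150, 700, 2500]);


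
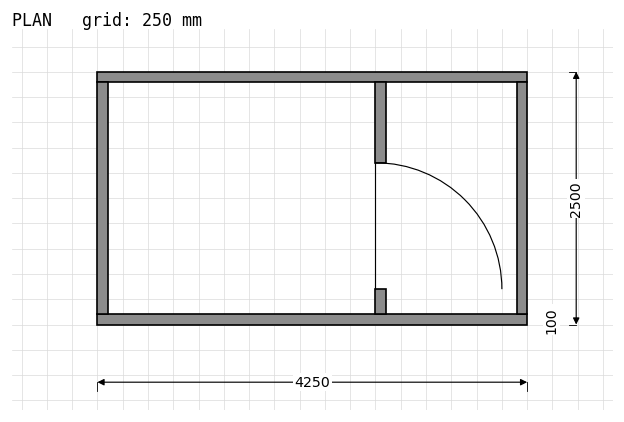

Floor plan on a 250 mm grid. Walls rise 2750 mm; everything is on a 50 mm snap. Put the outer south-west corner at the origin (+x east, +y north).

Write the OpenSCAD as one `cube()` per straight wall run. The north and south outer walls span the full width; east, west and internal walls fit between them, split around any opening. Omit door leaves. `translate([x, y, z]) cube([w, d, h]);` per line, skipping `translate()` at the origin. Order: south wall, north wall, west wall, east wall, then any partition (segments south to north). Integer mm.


cube([4250, 100, 2750]);
translate([0, 2400, 0]) cube([4250, 100, 2750]);
translate([0, 100, 0]) cube([100, 2300, 2750]);
translate([4150, 100, 0]) cube([100, 2300, 2750]);
translate([2750, 100, 0]) cube([100, 250, 2750]);
translate([2750, 1600, 0]) cube([100, 800, 2750]);


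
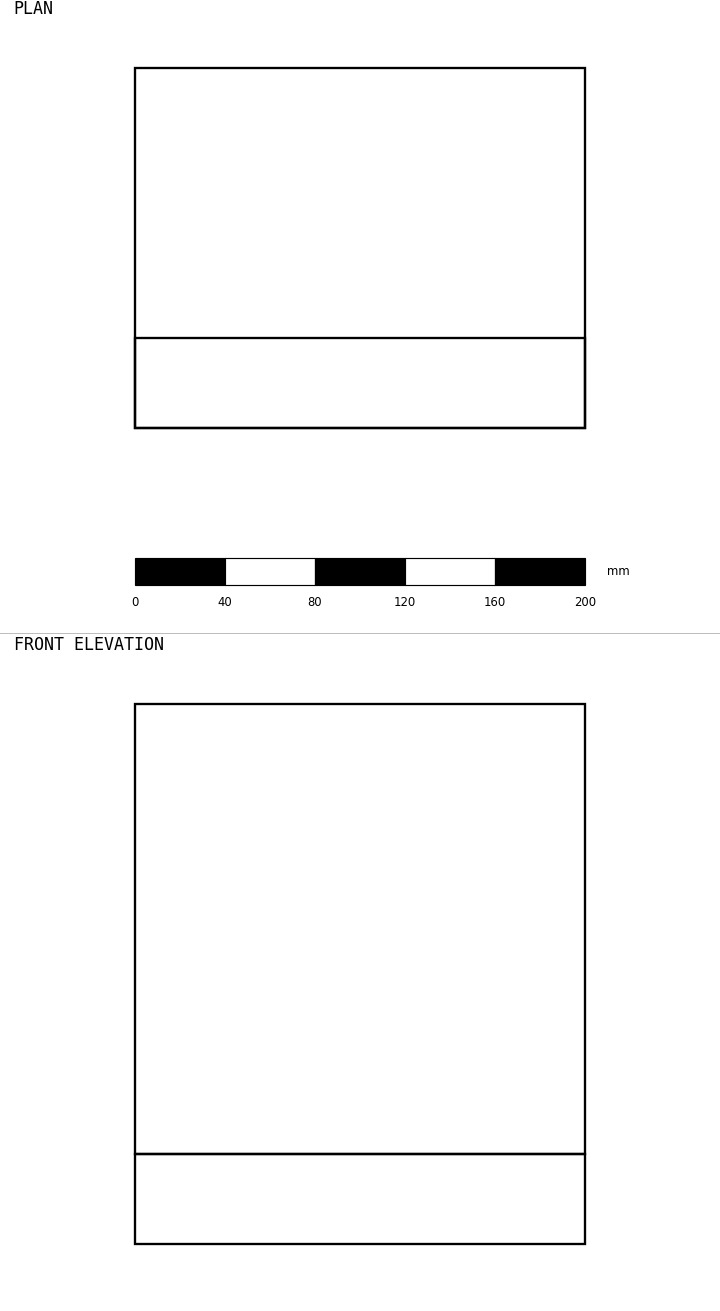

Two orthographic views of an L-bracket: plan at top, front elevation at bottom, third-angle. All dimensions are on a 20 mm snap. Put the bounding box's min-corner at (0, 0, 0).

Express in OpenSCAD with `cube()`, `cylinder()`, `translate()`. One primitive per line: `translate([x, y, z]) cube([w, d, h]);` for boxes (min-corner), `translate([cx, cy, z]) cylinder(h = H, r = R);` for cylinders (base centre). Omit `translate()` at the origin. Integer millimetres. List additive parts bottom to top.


cube([200, 160, 40]);
translate([0, 0, 40]) cube([200, 40, 200]);


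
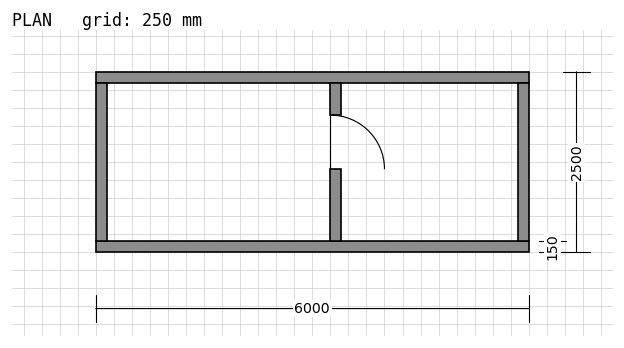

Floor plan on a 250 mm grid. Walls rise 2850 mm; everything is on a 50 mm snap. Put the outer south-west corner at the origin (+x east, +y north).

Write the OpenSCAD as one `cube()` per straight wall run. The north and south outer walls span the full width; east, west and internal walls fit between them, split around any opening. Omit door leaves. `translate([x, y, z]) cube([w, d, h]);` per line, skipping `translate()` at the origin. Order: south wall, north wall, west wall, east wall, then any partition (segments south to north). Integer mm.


cube([6000, 150, 2850]);
translate([0, 2350, 0]) cube([6000, 150, 2850]);
translate([0, 150, 0]) cube([150, 2200, 2850]);
translate([5850, 150, 0]) cube([150, 2200, 2850]);
translate([3250, 150, 0]) cube([150, 1000, 2850]);
translate([3250, 1900, 0]) cube([150, 450, 2850]);
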